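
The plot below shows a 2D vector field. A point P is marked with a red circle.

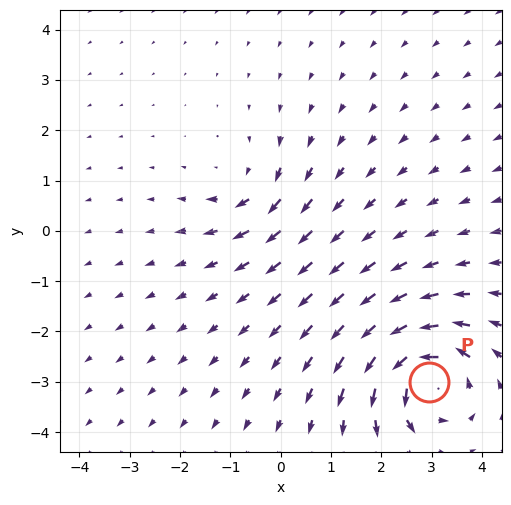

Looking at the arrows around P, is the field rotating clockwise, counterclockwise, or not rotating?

Near P at (3.0, -3.0) the arrows circulate counterclockwise. The curl (z-component) there is about +6; positive curl means counterclockwise rotation.

counterclockwise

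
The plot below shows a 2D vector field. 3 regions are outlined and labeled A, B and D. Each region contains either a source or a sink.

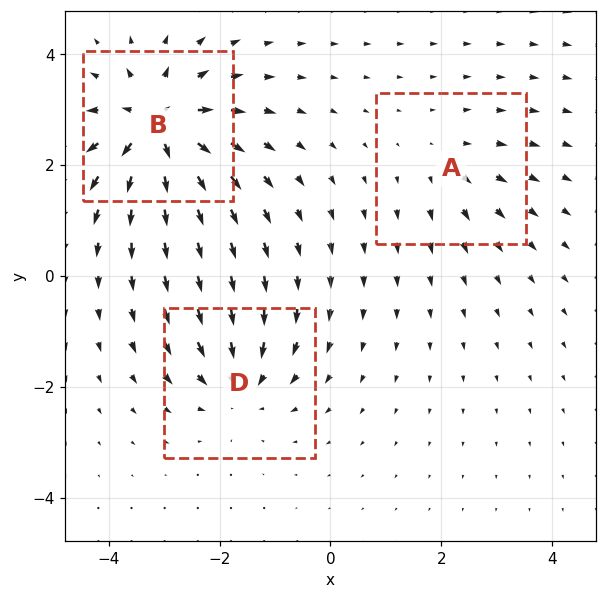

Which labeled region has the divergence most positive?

B

Divergence at each region's feature centre — A: about +2, B: about +6, D: about -4. Region B is most positive.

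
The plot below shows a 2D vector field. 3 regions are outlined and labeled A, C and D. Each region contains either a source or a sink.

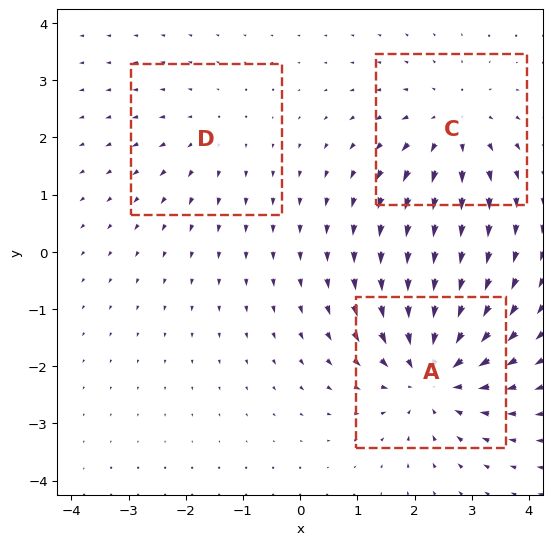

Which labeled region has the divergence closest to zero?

Divergence at each region's feature centre — A: about -4, C: about +3, D: about +2. Region D is closest to zero.

D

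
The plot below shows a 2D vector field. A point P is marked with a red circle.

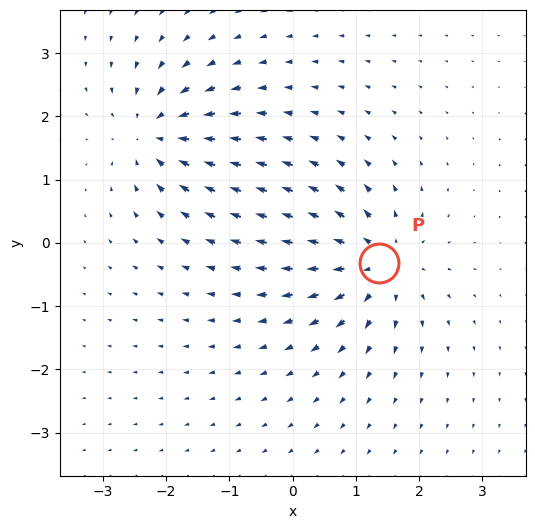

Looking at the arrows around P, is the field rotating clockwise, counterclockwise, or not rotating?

not rotating

Near P at (1.4, -0.3) the arrows show no circulation. The curl there is ≈0.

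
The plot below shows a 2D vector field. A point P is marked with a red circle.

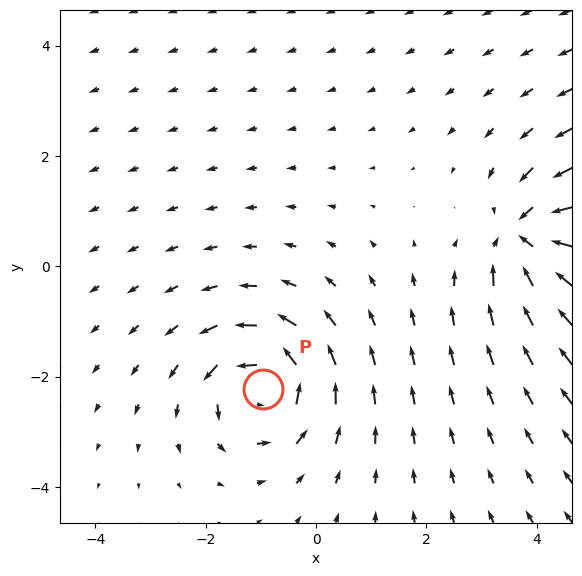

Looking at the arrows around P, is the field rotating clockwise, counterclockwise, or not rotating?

counterclockwise

Near P at (-1.0, -2.2) the arrows circulate counterclockwise. The curl (z-component) there is about +5; positive curl means counterclockwise rotation.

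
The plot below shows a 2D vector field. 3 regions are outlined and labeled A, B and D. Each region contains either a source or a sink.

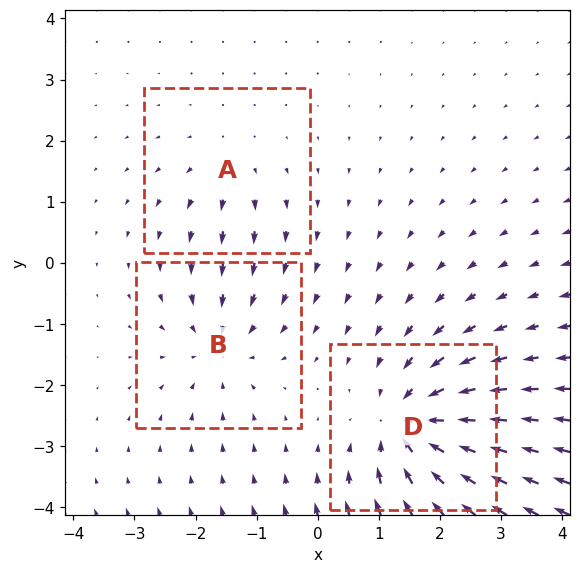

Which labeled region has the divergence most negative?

D

Divergence at each region's feature centre — A: about +2, B: about -3, D: about -6. Region D is most negative.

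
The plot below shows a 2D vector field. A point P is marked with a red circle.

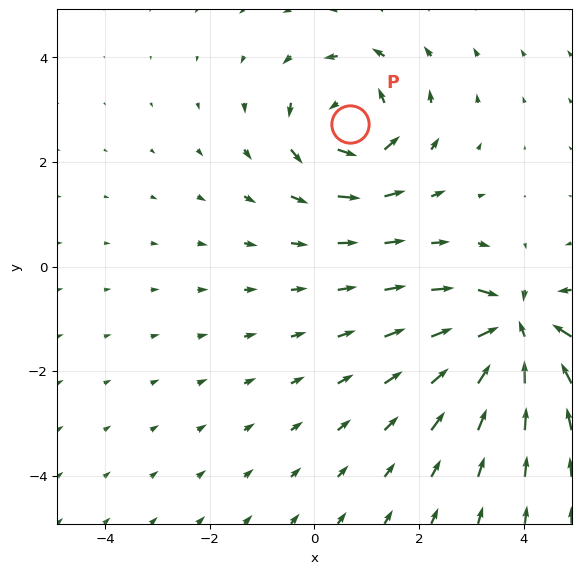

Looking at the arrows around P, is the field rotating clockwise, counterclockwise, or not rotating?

counterclockwise

Near P at (0.7, 2.7) the arrows circulate counterclockwise. The curl (z-component) there is about +4; positive curl means counterclockwise rotation.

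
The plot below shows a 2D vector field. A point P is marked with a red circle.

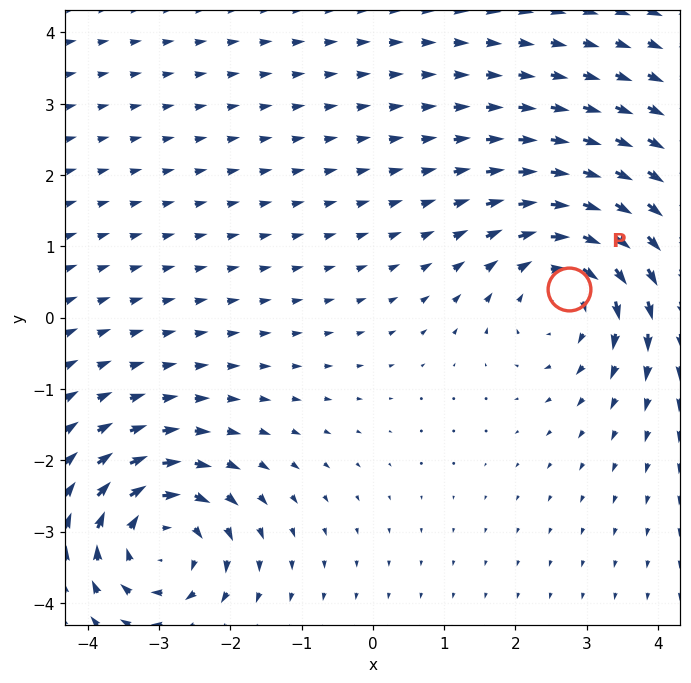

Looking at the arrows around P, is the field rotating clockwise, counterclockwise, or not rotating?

clockwise

Near P at (2.7, 0.4) the arrows circulate clockwise. The curl (z-component) there is about -3; negative curl means clockwise rotation.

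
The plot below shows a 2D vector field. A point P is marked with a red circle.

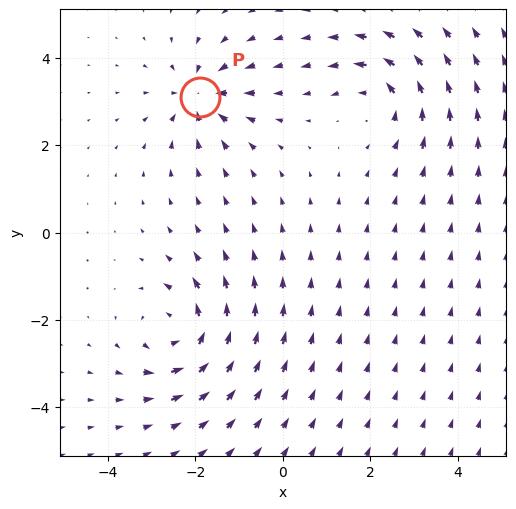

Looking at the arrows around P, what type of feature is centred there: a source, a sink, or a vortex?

At P (-1.9, 3.1) the arrows converge inward. Divergence about -5, curl ≈0 — negative divergence with near-zero curl is a sink.

sink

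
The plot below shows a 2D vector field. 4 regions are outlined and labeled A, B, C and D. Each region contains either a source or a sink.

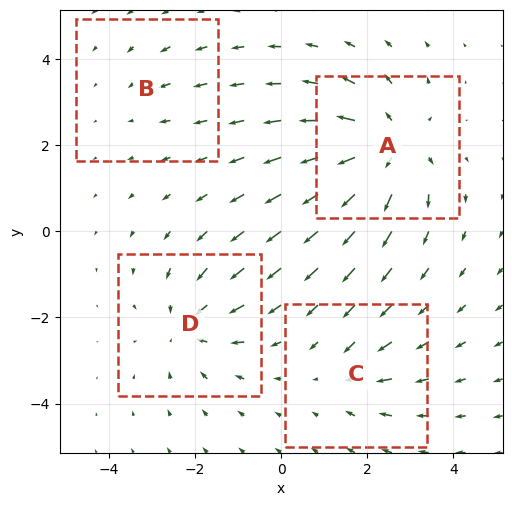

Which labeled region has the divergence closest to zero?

Divergence at each region's feature centre — A: about +6, B: about -2, C: about -3, D: about -5. Region B is closest to zero.

B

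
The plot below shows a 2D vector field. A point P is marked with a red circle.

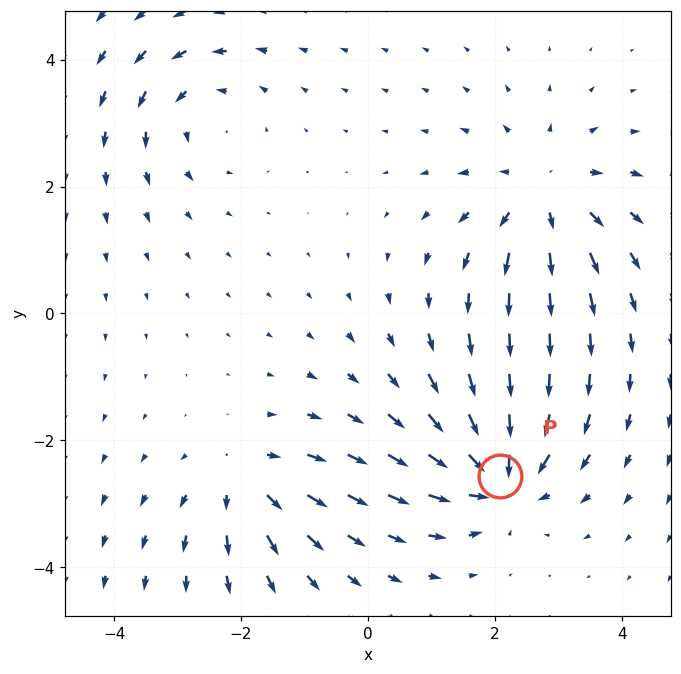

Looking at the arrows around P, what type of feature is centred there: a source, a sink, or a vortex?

At P (2.1, -2.6) the arrows converge inward. Divergence about -5, curl ≈0 — negative divergence with near-zero curl is a sink.

sink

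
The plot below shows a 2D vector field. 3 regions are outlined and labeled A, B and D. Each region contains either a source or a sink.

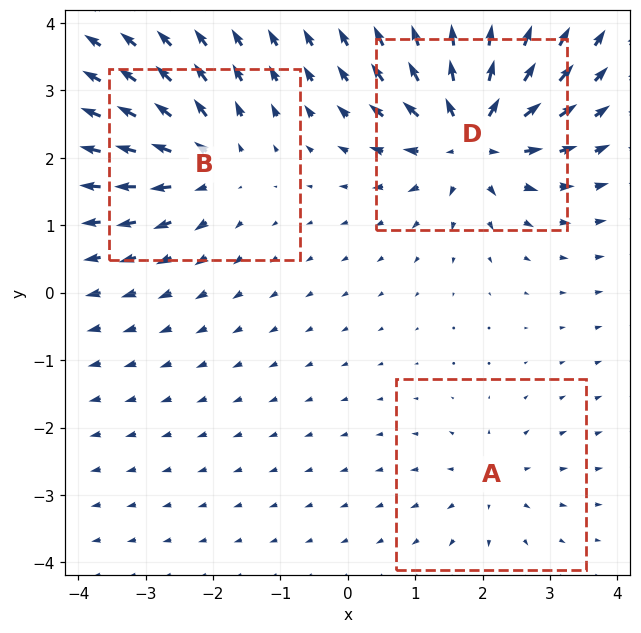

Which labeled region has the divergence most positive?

D

Divergence at each region's feature centre — A: about +2, B: about +4, D: about +6. Region D is most positive.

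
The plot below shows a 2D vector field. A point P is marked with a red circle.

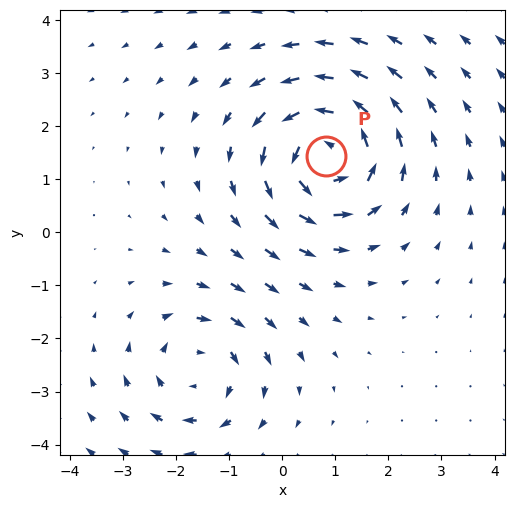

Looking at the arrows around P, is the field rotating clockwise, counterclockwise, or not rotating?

Near P at (0.8, 1.4) the arrows circulate counterclockwise. The curl (z-component) there is about +5; positive curl means counterclockwise rotation.

counterclockwise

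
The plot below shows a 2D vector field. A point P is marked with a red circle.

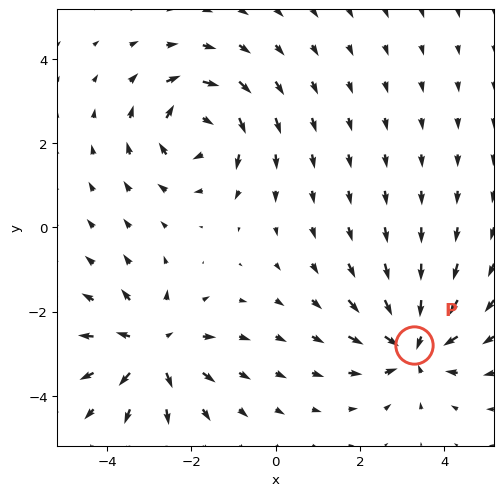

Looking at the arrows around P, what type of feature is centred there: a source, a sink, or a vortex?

sink

At P (3.3, -2.8) the arrows converge inward. Divergence about -5, curl ≈0 — negative divergence with near-zero curl is a sink.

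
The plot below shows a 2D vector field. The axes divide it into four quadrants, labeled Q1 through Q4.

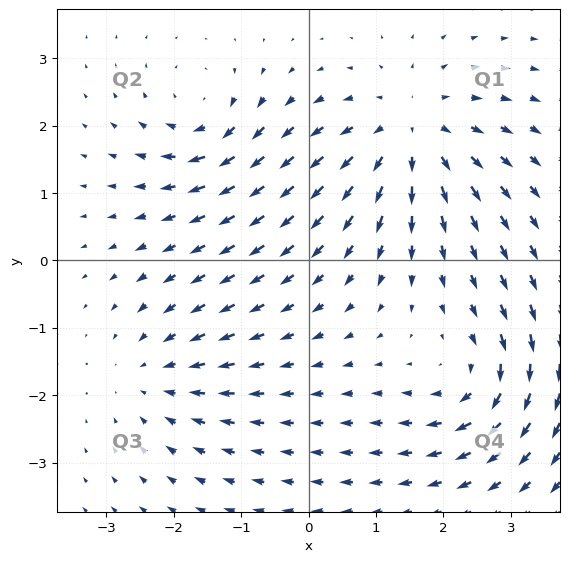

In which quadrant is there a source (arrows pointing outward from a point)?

The source sits at approximately (1.5, 1.9), which lies in quadrant Q1. The divergence there is about +5, positive as expected for a source.

Q1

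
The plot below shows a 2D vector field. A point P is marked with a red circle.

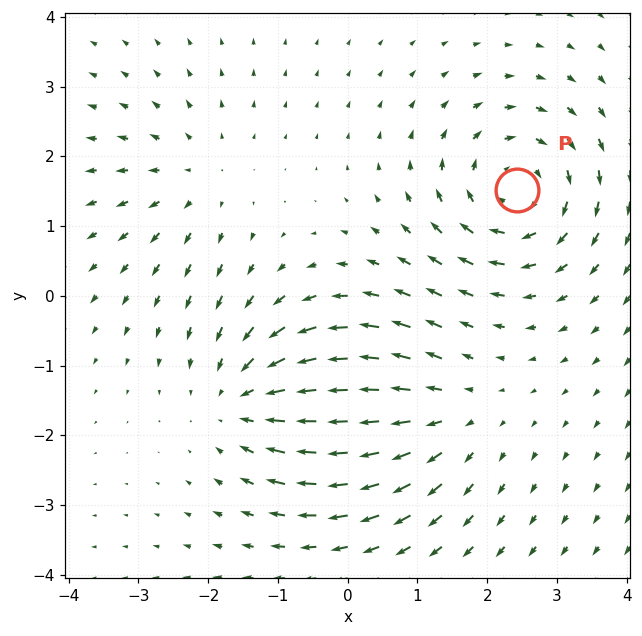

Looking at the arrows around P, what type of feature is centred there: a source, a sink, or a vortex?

At P (2.4, 1.5) the arrows circulate clockwise. Divergence ≈0, curl about -4 — near-zero divergence with nonzero curl is a vortex.

vortex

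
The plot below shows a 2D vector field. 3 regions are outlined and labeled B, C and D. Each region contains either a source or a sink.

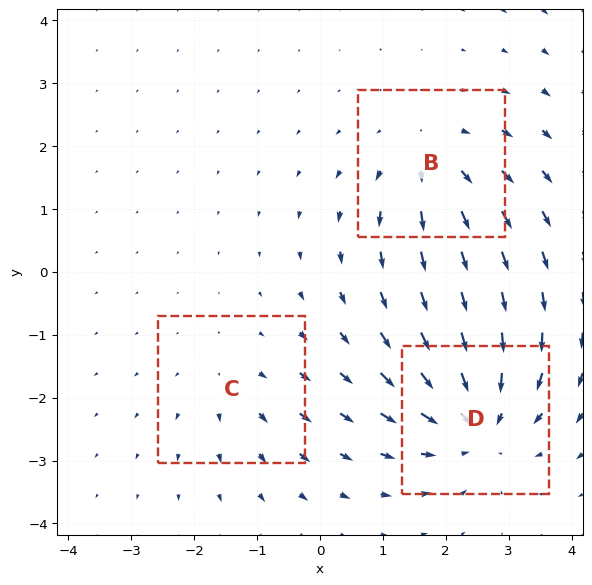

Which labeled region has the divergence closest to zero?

C

Divergence at each region's feature centre — B: about +3, C: about +2, D: about -4. Region C is closest to zero.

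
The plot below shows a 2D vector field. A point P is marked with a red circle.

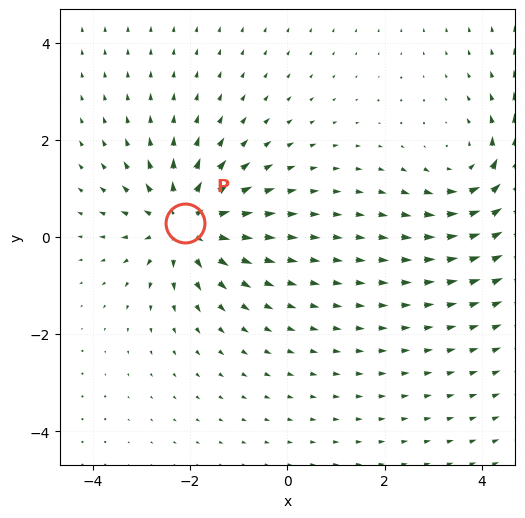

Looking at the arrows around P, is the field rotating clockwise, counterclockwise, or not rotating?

not rotating

Near P at (-2.1, 0.3) the arrows show no circulation. The curl there is ≈0.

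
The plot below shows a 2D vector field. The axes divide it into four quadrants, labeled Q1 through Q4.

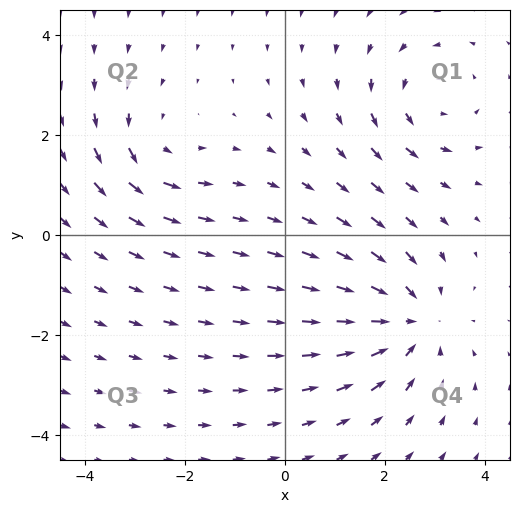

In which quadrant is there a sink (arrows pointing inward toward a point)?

The sink sits at approximately (2.5, -1.7), which lies in quadrant Q4. The divergence there is about -4, negative as expected for a sink.

Q4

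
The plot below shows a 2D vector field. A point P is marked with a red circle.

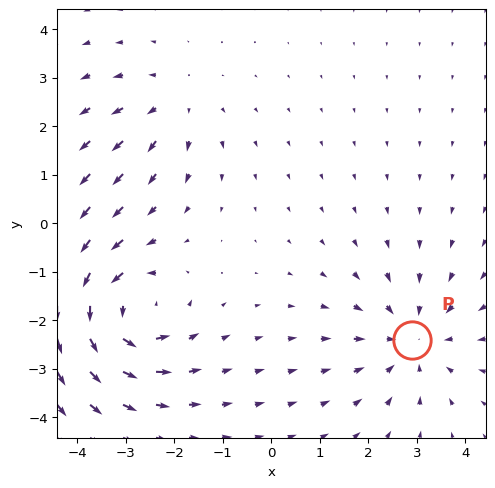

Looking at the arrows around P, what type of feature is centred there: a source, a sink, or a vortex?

At P (2.9, -2.4) the arrows converge inward. Divergence about -3, curl ≈0 — negative divergence with near-zero curl is a sink.

sink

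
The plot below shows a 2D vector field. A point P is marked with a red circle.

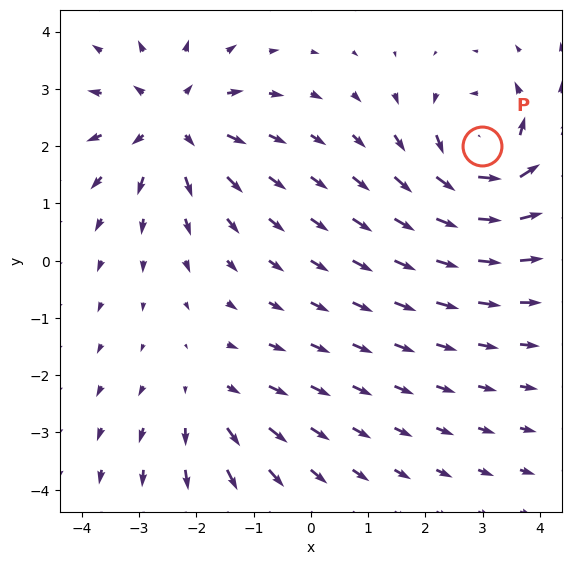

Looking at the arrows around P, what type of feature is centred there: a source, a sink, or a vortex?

vortex

At P (3.0, 2.0) the arrows circulate counterclockwise. Divergence ≈0, curl about +6 — near-zero divergence with nonzero curl is a vortex.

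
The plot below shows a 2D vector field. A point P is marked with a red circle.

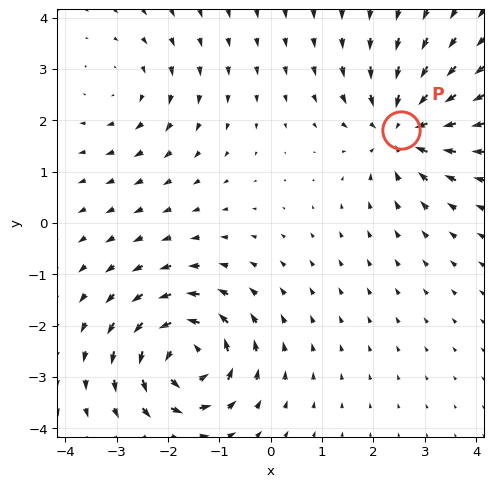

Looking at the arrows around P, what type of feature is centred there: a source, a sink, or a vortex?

At P (2.5, 1.8) the arrows converge inward. Divergence about -5, curl ≈0 — negative divergence with near-zero curl is a sink.

sink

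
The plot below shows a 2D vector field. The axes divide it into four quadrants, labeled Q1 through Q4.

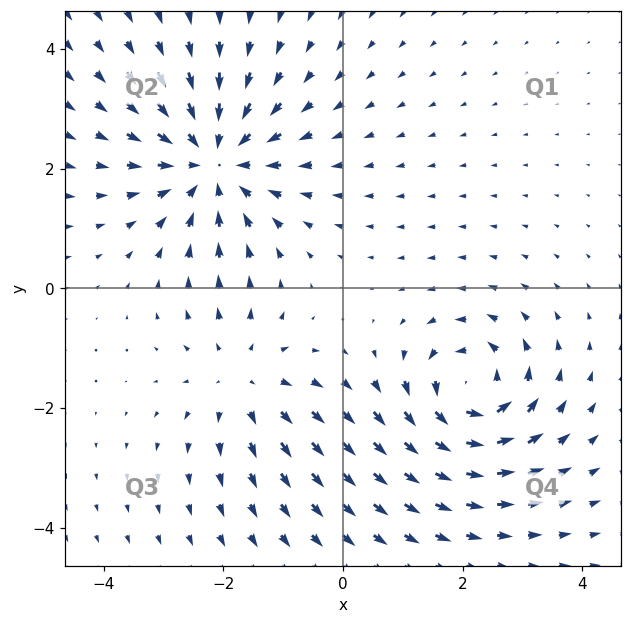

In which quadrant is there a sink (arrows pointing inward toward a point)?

Q2

The sink sits at approximately (-2.2, 2.1), which lies in quadrant Q2. The divergence there is about -4, negative as expected for a sink.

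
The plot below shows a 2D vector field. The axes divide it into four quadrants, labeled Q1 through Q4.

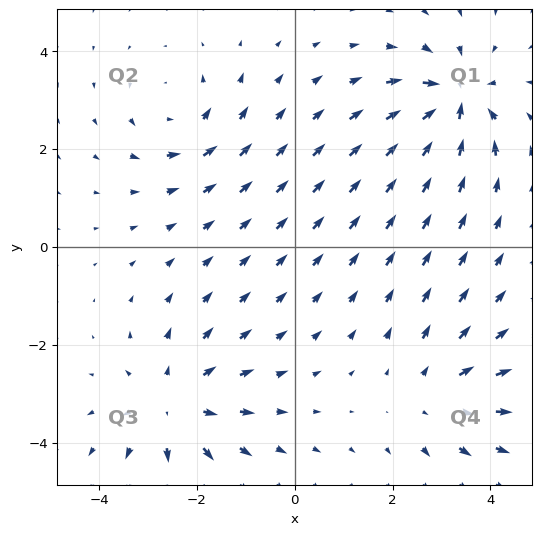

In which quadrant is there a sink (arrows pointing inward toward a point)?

Q1

The sink sits at approximately (3.3, 3.0), which lies in quadrant Q1. The divergence there is about -6, negative as expected for a sink.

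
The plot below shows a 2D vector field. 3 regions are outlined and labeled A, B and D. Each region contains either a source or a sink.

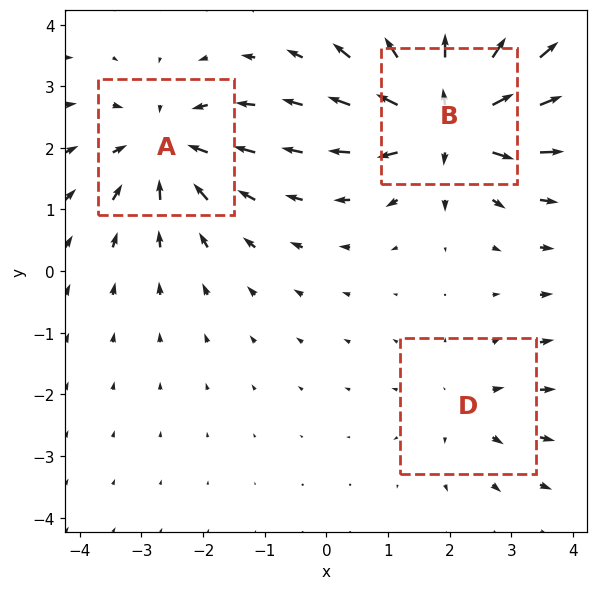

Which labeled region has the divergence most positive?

B

Divergence at each region's feature centre — A: about -4, B: about +6, D: about +2. Region B is most positive.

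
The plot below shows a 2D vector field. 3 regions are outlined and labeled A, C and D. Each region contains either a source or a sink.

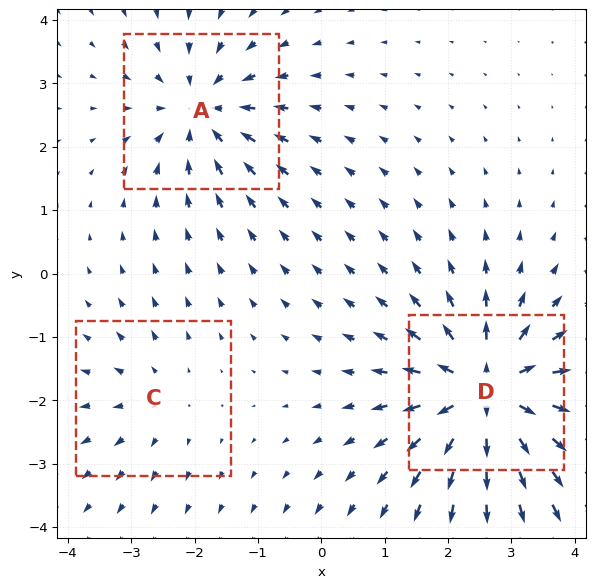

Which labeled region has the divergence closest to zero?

C

Divergence at each region's feature centre — A: about -4, C: about +2, D: about +6. Region C is closest to zero.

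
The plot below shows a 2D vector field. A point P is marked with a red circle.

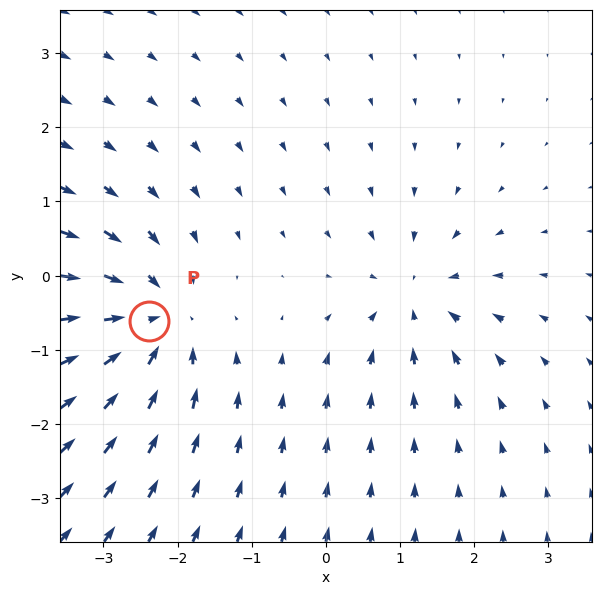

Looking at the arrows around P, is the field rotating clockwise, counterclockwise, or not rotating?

Near P at (-2.4, -0.6) the arrows show no circulation. The curl there is ≈0.

not rotating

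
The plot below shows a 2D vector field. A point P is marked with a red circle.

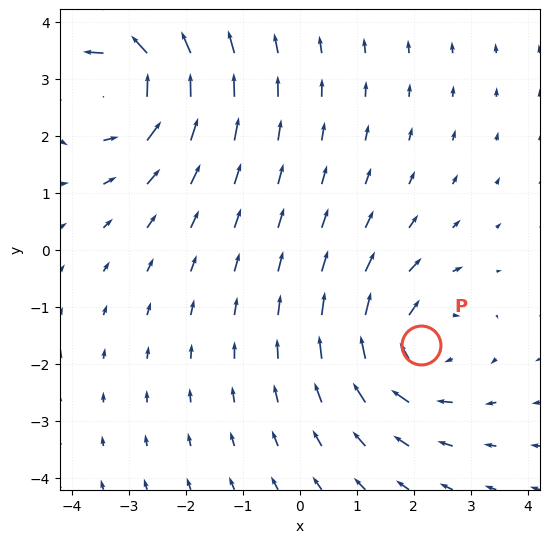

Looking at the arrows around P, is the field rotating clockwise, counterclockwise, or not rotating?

clockwise

Near P at (2.1, -1.7) the arrows circulate clockwise. The curl (z-component) there is about -3; negative curl means clockwise rotation.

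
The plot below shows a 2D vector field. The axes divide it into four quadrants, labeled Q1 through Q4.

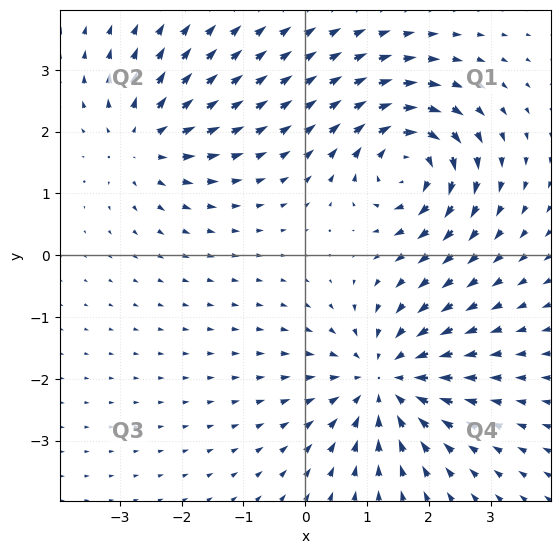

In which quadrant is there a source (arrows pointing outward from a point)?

The source sits at approximately (-2.6, 1.8), which lies in quadrant Q2. The divergence there is about +4, positive as expected for a source.

Q2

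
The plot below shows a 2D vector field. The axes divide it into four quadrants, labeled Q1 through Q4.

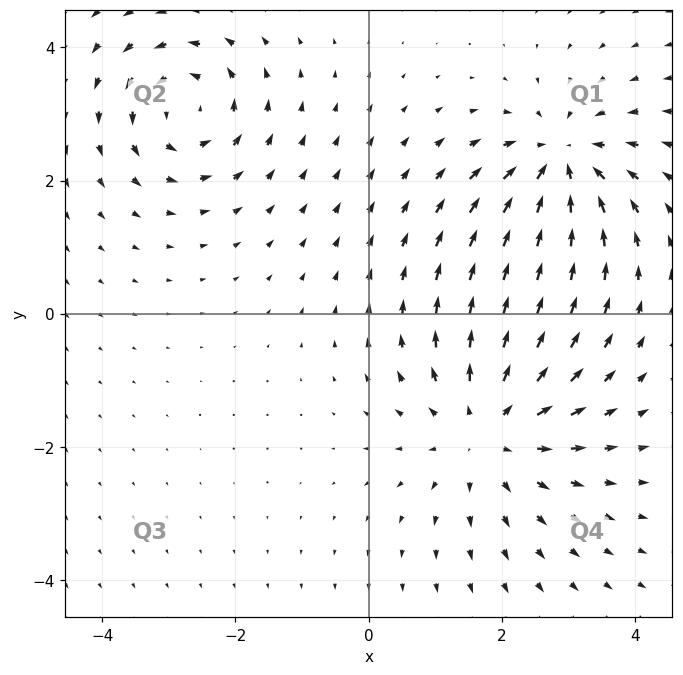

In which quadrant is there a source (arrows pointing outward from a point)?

Q4

The source sits at approximately (1.8, -1.7), which lies in quadrant Q4. The divergence there is about +4, positive as expected for a source.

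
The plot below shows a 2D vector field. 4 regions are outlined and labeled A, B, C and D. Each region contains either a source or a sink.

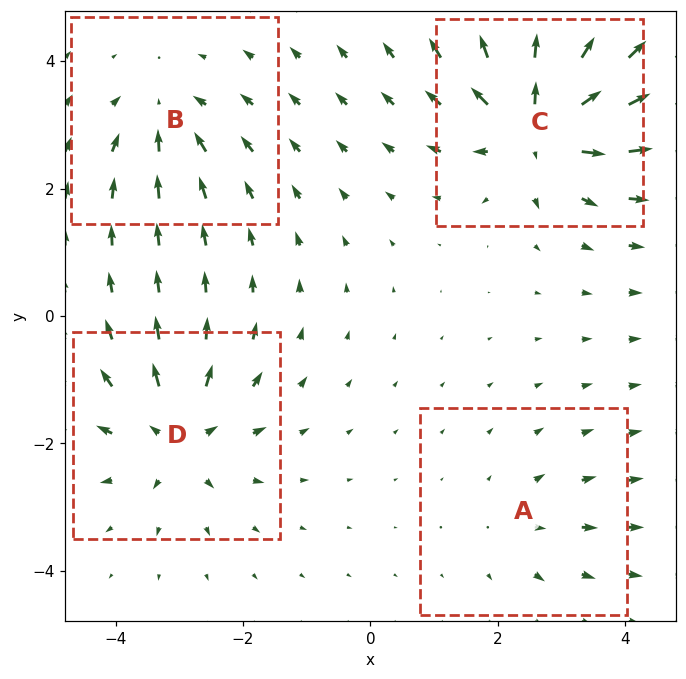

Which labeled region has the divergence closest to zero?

A

Divergence at each region's feature centre — A: about +2, B: about -4, C: about +8, D: about +5. Region A is closest to zero.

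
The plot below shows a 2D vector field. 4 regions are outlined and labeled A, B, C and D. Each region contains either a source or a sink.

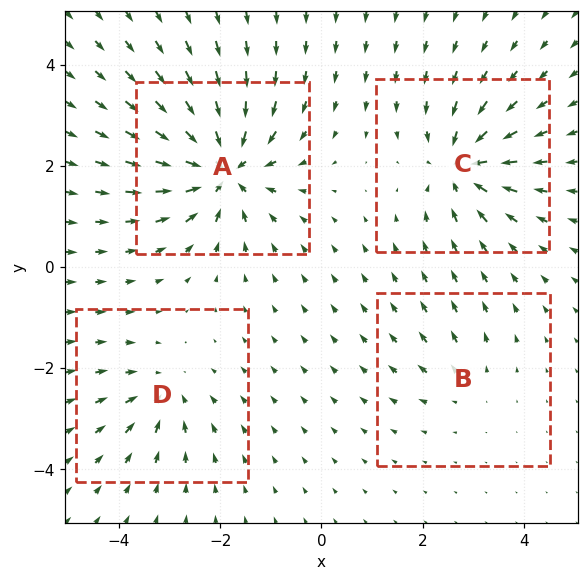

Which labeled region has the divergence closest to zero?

Divergence at each region's feature centre — A: about -8, B: about +2, C: about -6, D: about -4. Region B is closest to zero.

B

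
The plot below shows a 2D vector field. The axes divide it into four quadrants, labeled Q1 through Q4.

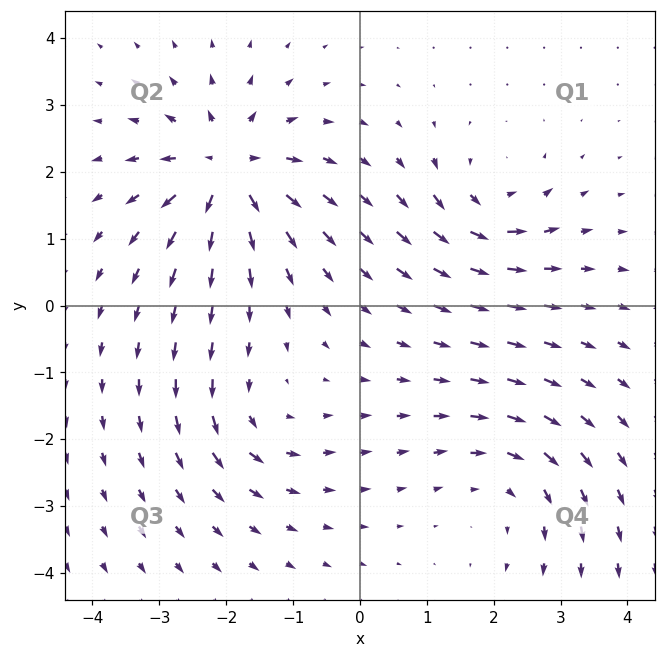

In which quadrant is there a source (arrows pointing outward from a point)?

Q2

The source sits at approximately (-2.0, 2.0), which lies in quadrant Q2. The divergence there is about +6, positive as expected for a source.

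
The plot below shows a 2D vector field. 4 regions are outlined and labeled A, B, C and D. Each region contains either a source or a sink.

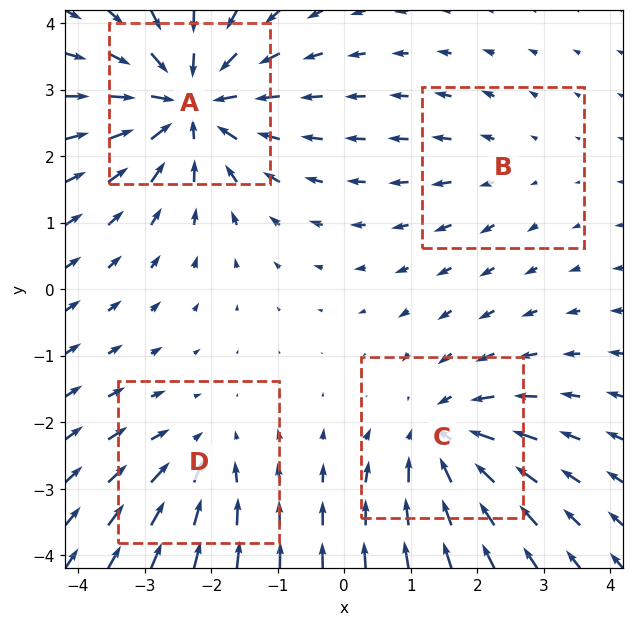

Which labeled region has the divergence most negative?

A

Divergence at each region's feature centre — A: about -7, B: about +2, C: about -5, D: about -3. Region A is most negative.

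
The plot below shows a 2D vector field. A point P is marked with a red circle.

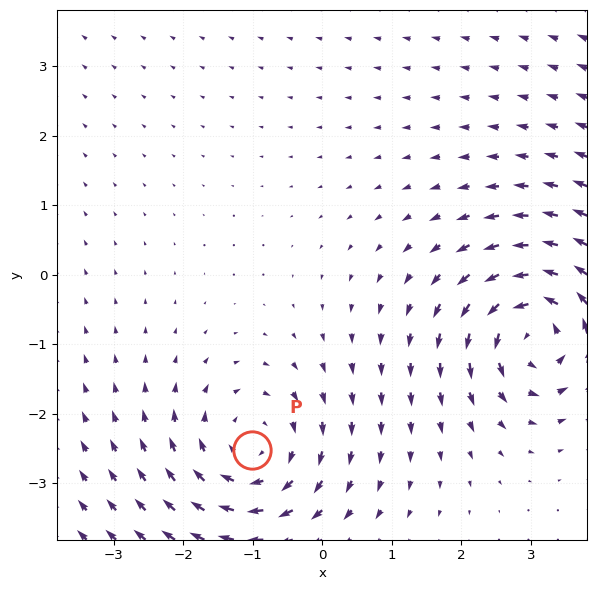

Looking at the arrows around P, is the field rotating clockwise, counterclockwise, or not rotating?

Near P at (-1.0, -2.5) the arrows circulate clockwise. The curl (z-component) there is about -3; negative curl means clockwise rotation.

clockwise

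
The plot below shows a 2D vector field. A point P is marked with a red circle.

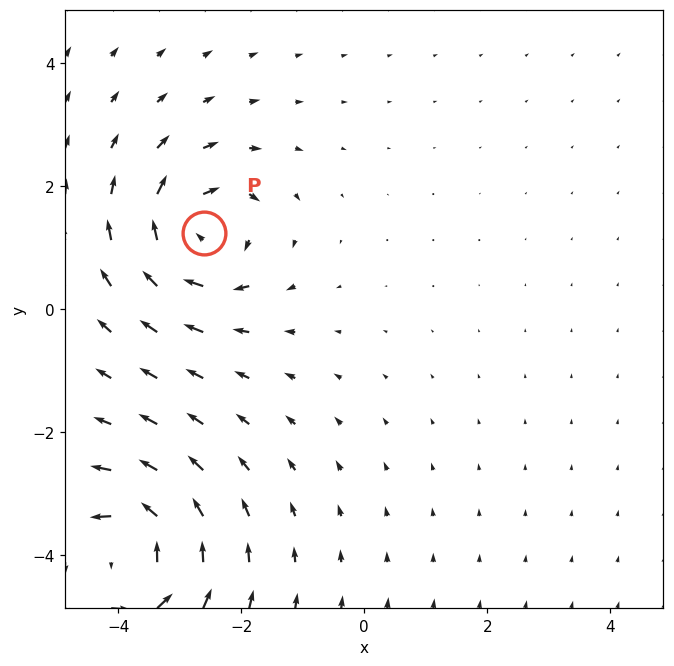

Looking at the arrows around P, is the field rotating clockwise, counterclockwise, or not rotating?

Near P at (-2.6, 1.2) the arrows circulate clockwise. The curl (z-component) there is about -4; negative curl means clockwise rotation.

clockwise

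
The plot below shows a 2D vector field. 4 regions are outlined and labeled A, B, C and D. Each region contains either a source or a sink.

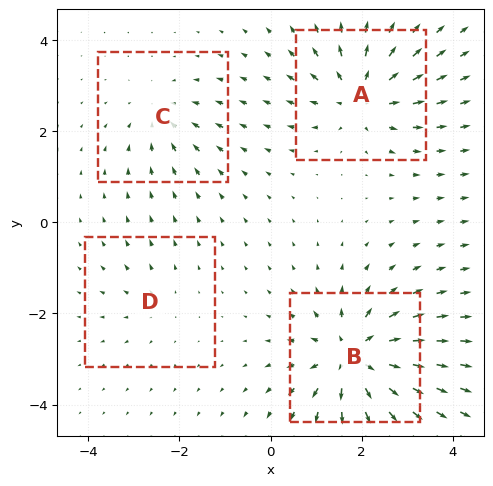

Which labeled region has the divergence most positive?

Divergence at each region's feature centre — A: about +6, B: about +7, C: about -3, D: about +2. Region B is most positive.

B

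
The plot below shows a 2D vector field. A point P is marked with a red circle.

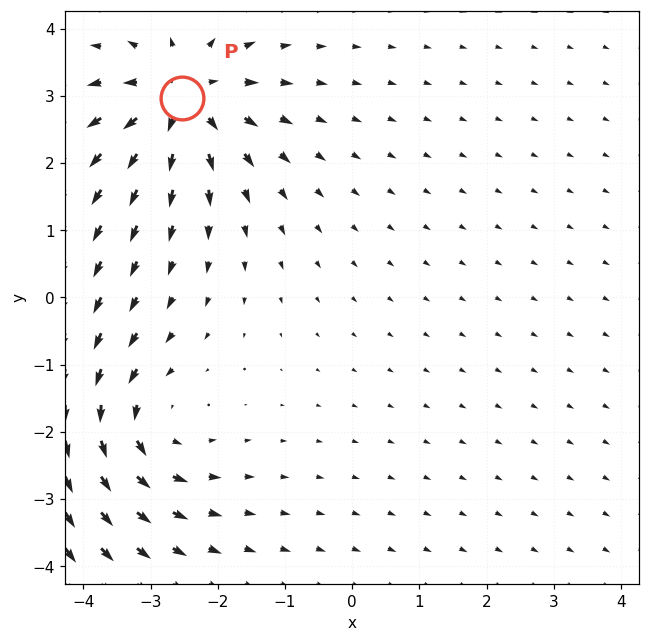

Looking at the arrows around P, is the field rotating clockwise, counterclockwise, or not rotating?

Near P at (-2.5, 3.0) the arrows show no circulation. The curl there is ≈0.

not rotating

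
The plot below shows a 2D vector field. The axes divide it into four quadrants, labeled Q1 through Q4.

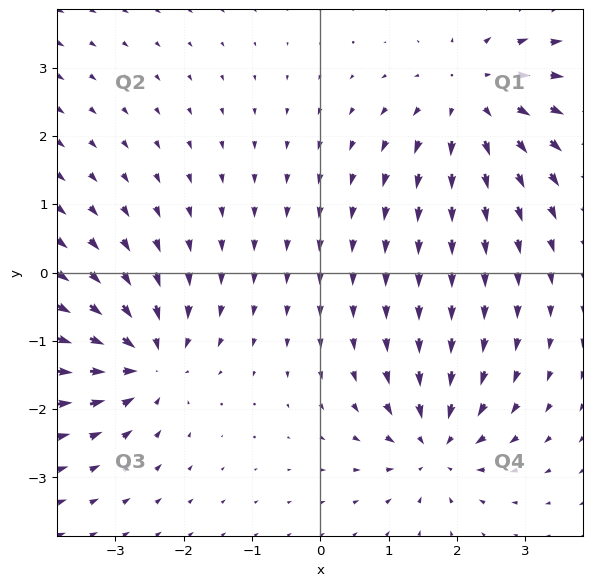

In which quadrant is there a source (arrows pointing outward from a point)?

Q1

The source sits at approximately (2.2, 2.6), which lies in quadrant Q1. The divergence there is about +4, positive as expected for a source.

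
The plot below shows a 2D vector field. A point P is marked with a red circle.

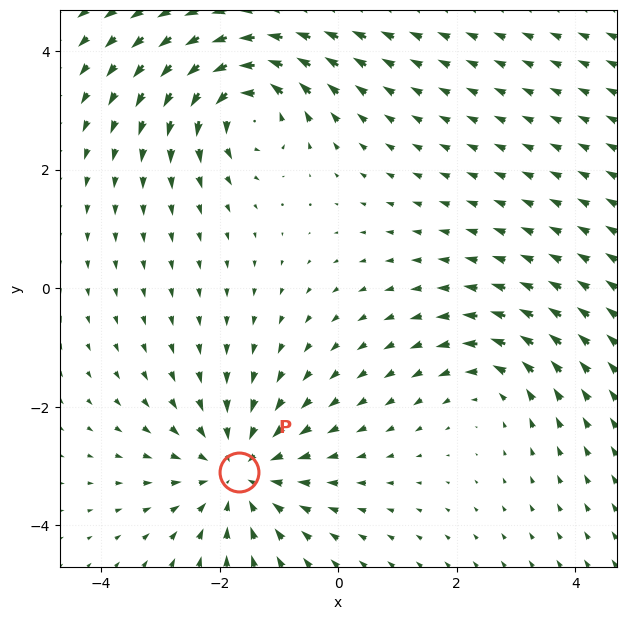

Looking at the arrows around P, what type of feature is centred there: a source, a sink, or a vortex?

At P (-1.7, -3.1) the arrows converge inward. Divergence about -4, curl ≈0 — negative divergence with near-zero curl is a sink.

sink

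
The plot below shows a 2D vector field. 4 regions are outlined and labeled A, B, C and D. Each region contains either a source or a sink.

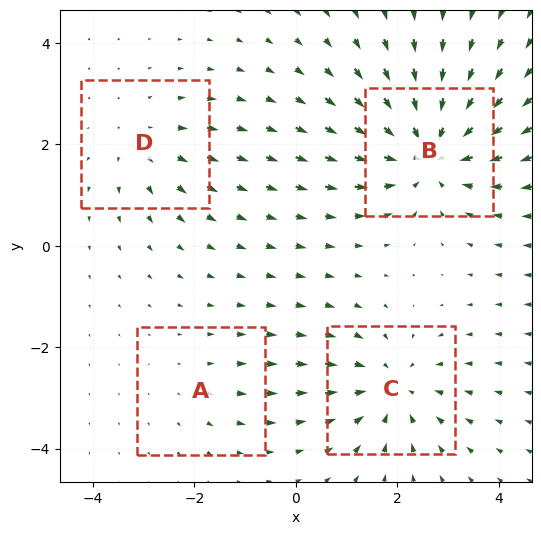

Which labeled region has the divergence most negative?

Divergence at each region's feature centre — A: about +2, B: about -6, C: about -5, D: about +3. Region B is most negative.

B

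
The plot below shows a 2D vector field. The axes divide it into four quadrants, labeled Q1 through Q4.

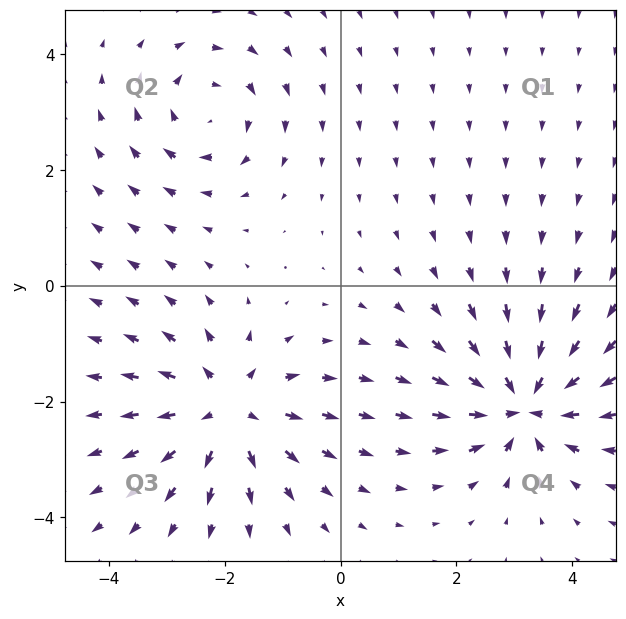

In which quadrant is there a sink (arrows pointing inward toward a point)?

Q4

The sink sits at approximately (3.2, -2.1), which lies in quadrant Q4. The divergence there is about -6, negative as expected for a sink.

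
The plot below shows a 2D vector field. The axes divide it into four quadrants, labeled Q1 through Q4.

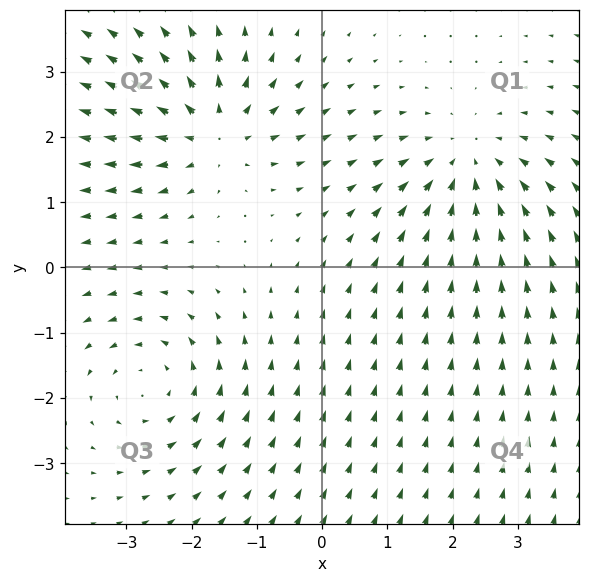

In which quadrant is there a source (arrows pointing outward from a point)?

Q2

The source sits at approximately (-1.7, 2.1), which lies in quadrant Q2. The divergence there is about +6, positive as expected for a source.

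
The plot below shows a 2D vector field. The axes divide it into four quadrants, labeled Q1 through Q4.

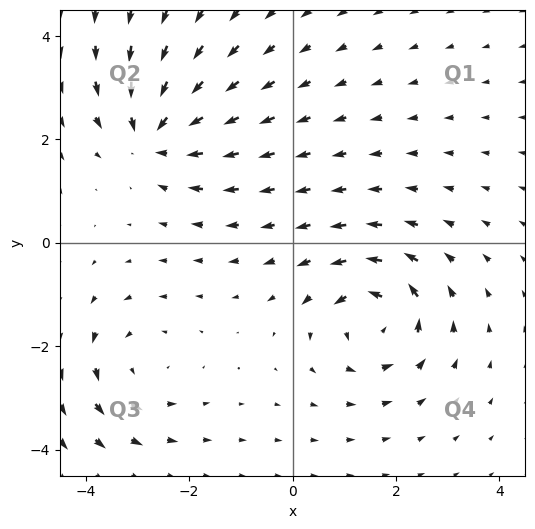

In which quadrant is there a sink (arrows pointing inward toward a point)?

The sink sits at approximately (-2.7, 2.1), which lies in quadrant Q2. The divergence there is about -4, negative as expected for a sink.

Q2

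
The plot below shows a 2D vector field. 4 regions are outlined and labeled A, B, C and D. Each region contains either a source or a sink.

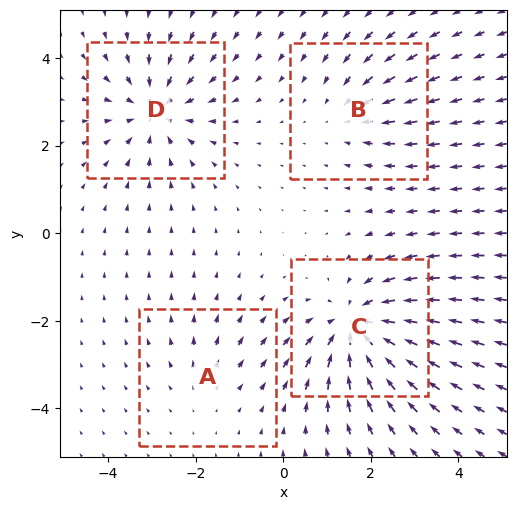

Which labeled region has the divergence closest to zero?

Divergence at each region's feature centre — A: about +2, B: about -3, C: about -7, D: about -5. Region A is closest to zero.

A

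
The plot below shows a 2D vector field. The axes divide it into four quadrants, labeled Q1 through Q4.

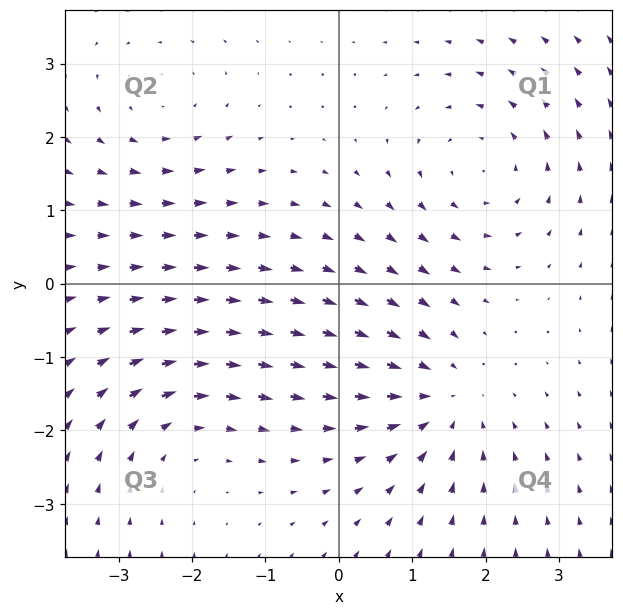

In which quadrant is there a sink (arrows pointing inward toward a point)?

Q4

The sink sits at approximately (1.4, -1.6), which lies in quadrant Q4. The divergence there is about -3, negative as expected for a sink.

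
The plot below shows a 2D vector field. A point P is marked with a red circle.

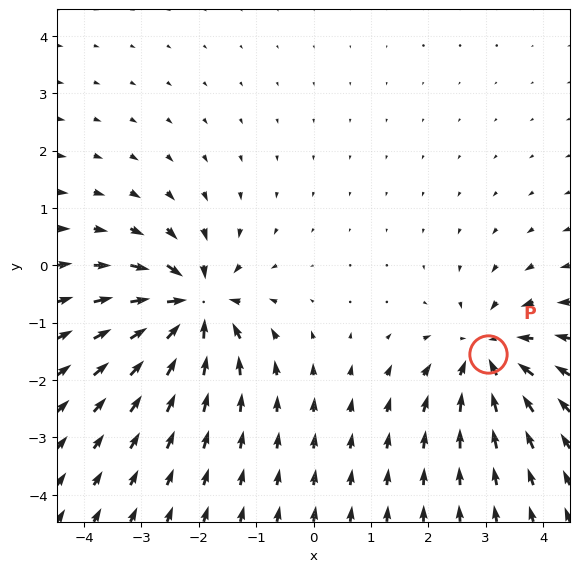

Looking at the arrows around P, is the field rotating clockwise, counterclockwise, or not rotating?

Near P at (3.0, -1.6) the arrows show no circulation. The curl there is ≈0.

not rotating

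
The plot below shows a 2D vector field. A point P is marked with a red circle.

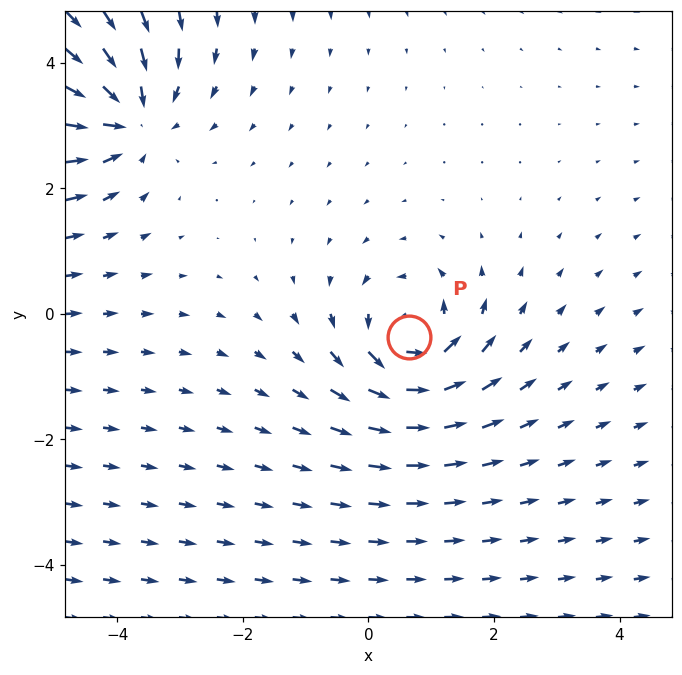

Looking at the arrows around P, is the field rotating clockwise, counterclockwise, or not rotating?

counterclockwise

Near P at (0.7, -0.4) the arrows circulate counterclockwise. The curl (z-component) there is about +4; positive curl means counterclockwise rotation.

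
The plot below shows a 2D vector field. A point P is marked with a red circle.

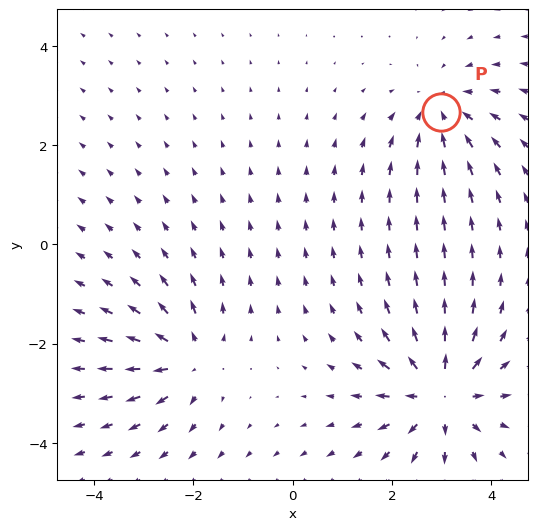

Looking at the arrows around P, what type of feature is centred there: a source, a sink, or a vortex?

At P (3.0, 2.7) the arrows converge inward. Divergence about -3, curl ≈0 — negative divergence with near-zero curl is a sink.

sink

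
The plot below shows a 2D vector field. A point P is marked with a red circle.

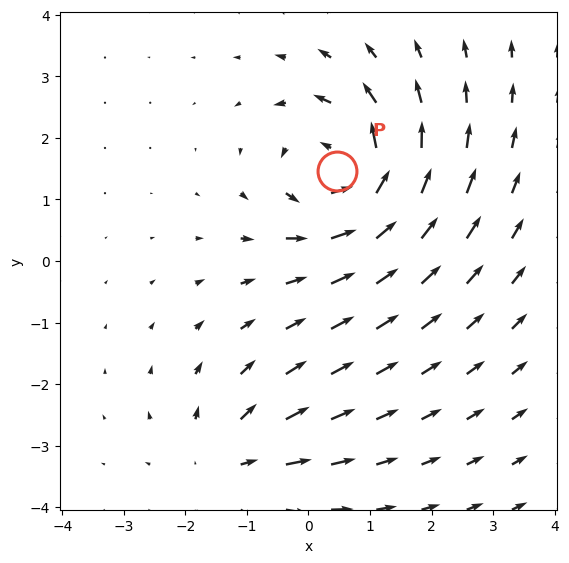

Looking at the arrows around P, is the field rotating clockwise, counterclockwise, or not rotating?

counterclockwise

Near P at (0.5, 1.5) the arrows circulate counterclockwise. The curl (z-component) there is about +6; positive curl means counterclockwise rotation.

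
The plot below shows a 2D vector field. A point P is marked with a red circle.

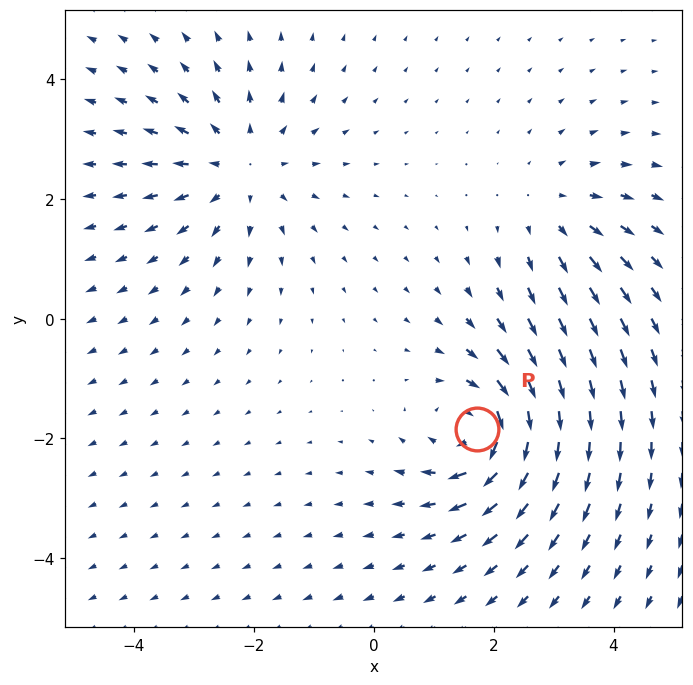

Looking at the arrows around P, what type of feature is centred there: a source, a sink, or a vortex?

At P (1.7, -1.8) the arrows circulate clockwise. Divergence ≈0, curl about -6 — near-zero divergence with nonzero curl is a vortex.

vortex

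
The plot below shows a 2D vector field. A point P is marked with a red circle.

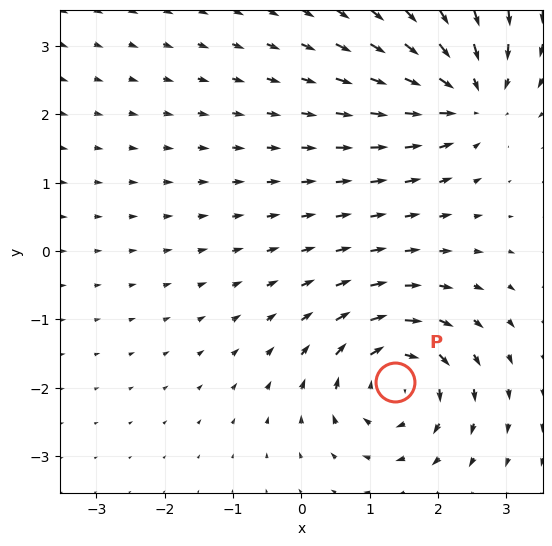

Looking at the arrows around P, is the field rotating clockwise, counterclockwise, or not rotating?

clockwise

Near P at (1.4, -1.9) the arrows circulate clockwise. The curl (z-component) there is about -6; negative curl means clockwise rotation.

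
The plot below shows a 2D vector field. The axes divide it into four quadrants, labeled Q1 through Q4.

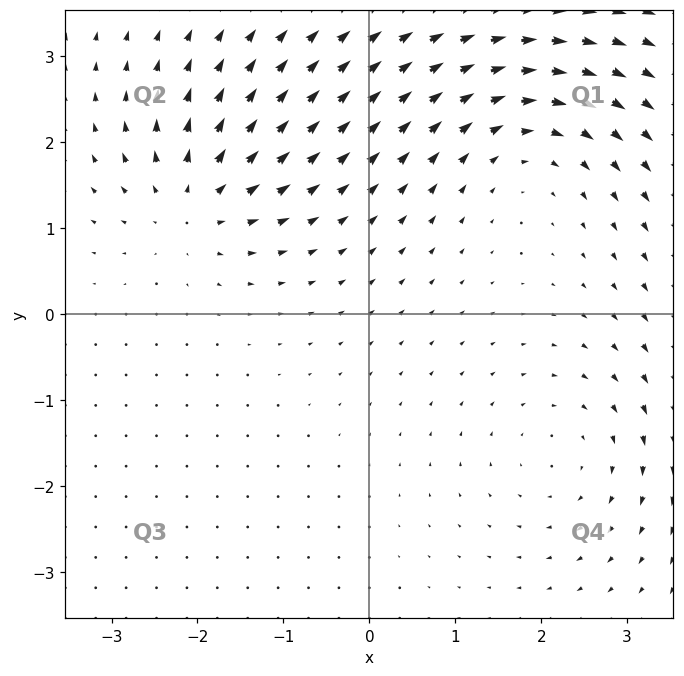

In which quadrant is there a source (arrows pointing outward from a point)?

Q2

The source sits at approximately (-2.0, 1.3), which lies in quadrant Q2. The divergence there is about +4, positive as expected for a source.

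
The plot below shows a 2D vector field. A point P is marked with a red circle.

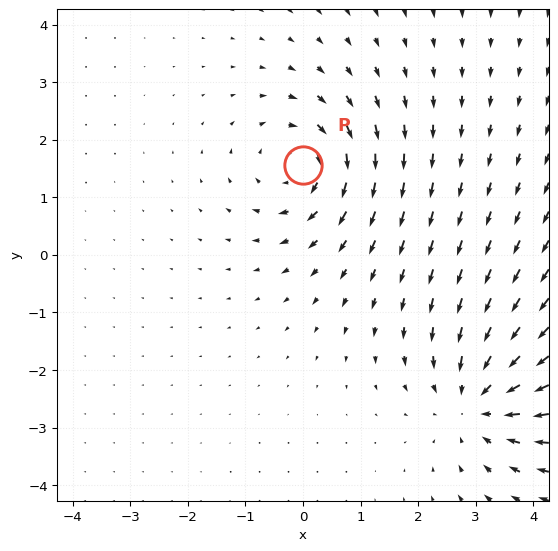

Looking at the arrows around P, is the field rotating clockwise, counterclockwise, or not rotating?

clockwise

Near P at (-0.0, 1.6) the arrows circulate clockwise. The curl (z-component) there is about -5; negative curl means clockwise rotation.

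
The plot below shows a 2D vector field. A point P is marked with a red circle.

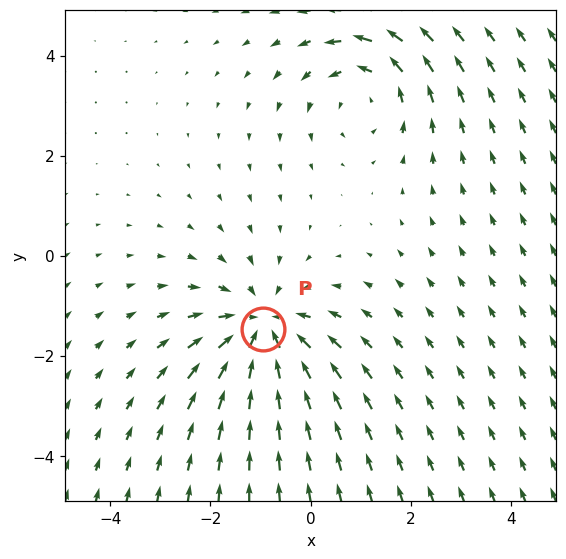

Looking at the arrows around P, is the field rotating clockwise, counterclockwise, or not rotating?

Near P at (-0.9, -1.5) the arrows show no circulation. The curl there is ≈0.

not rotating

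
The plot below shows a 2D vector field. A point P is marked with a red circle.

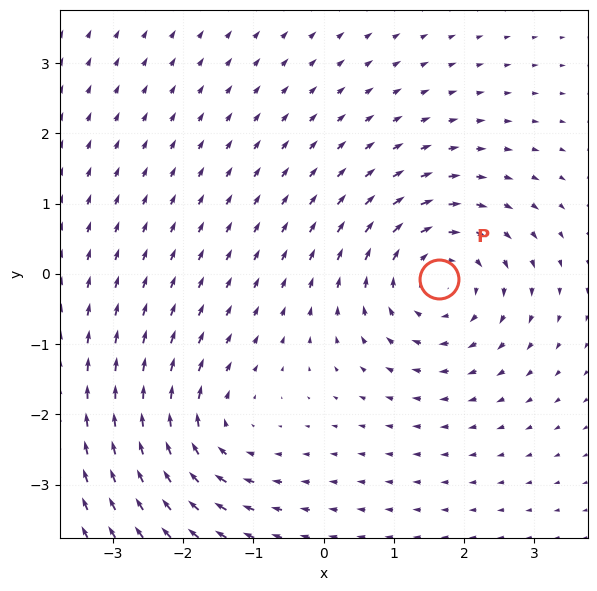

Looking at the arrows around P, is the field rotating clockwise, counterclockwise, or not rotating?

Near P at (1.6, -0.1) the arrows circulate clockwise. The curl (z-component) there is about -5; negative curl means clockwise rotation.

clockwise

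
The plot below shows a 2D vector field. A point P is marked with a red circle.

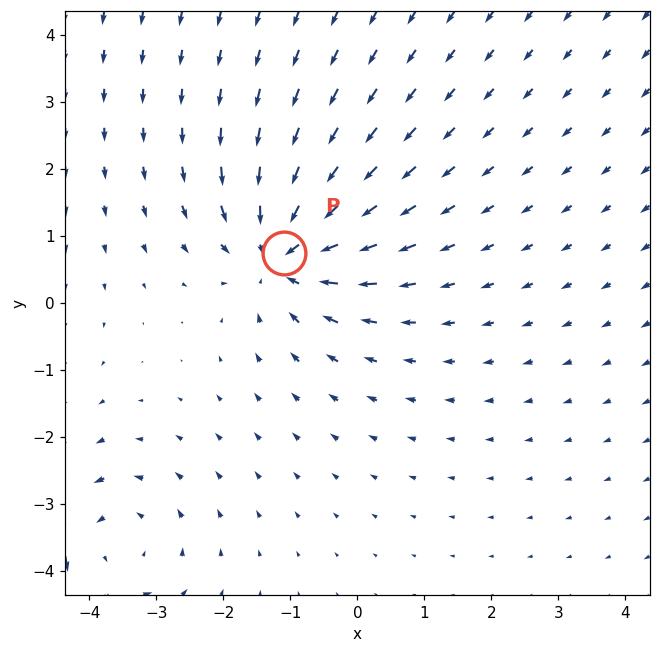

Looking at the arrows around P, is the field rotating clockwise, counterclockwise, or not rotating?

not rotating

Near P at (-1.1, 0.7) the arrows show no circulation. The curl there is ≈0.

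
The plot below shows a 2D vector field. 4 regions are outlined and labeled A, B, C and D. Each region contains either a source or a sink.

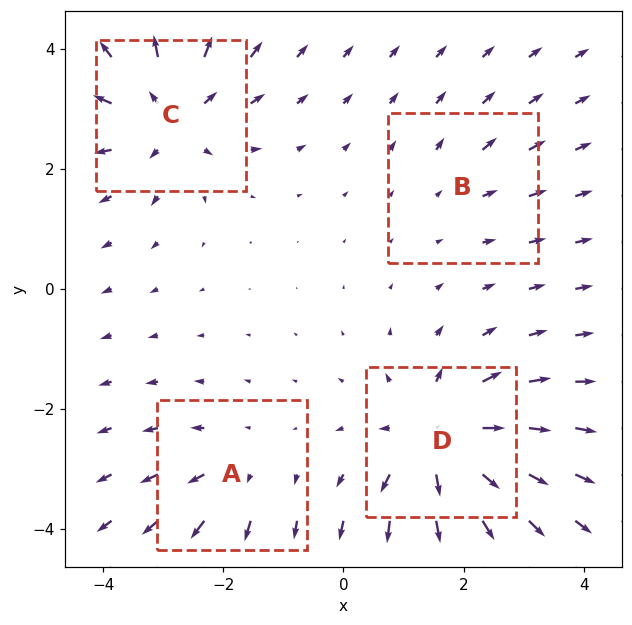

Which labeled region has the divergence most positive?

D

Divergence at each region's feature centre — A: about +3, B: about +2, C: about +6, D: about +7. Region D is most positive.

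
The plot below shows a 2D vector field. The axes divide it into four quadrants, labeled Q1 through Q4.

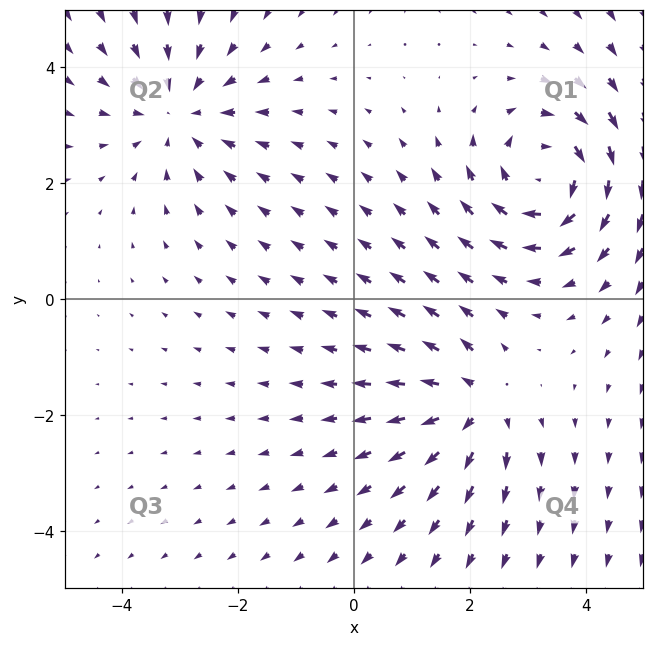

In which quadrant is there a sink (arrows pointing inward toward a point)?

Q2

The sink sits at approximately (-3.0, 3.2), which lies in quadrant Q2. The divergence there is about -3, negative as expected for a sink.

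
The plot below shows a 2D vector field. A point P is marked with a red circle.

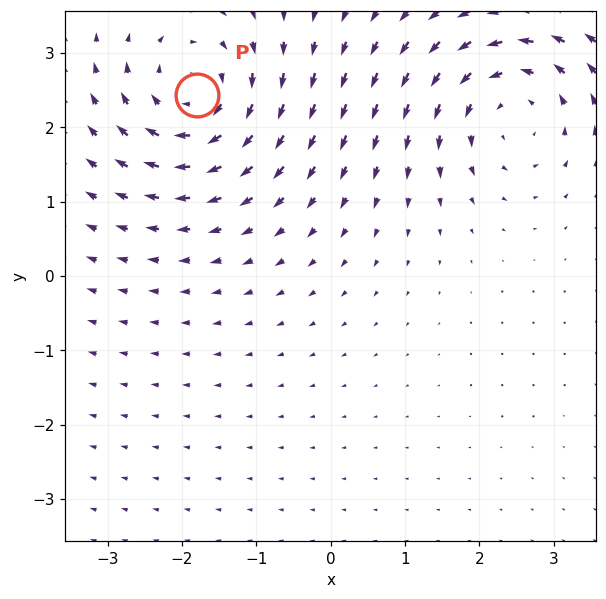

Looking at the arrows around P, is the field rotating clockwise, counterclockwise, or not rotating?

clockwise

Near P at (-1.8, 2.4) the arrows circulate clockwise. The curl (z-component) there is about -5; negative curl means clockwise rotation.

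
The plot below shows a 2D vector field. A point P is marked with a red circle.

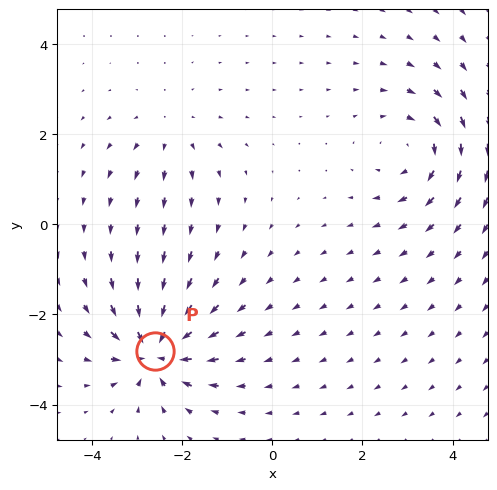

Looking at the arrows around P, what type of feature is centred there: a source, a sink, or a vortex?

At P (-2.6, -2.8) the arrows converge inward. Divergence about -7, curl ≈0 — negative divergence with near-zero curl is a sink.

sink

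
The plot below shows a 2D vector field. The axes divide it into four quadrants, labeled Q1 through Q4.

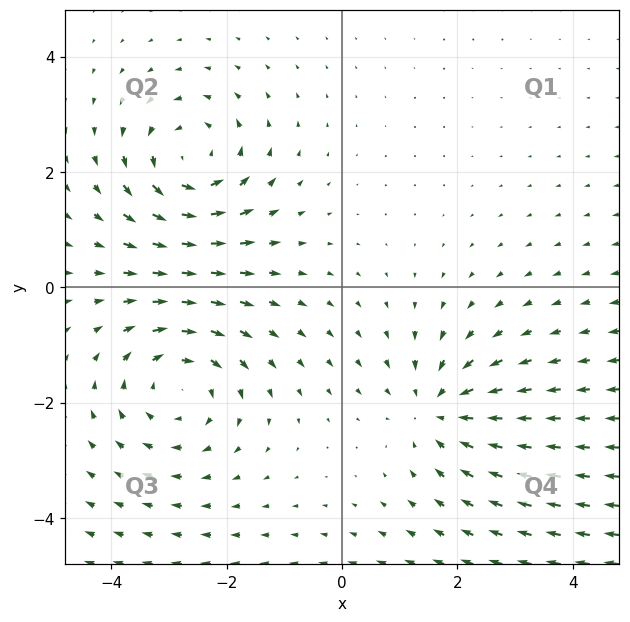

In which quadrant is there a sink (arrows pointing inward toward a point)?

Q4

The sink sits at approximately (1.7, -2.1), which lies in quadrant Q4. The divergence there is about -3, negative as expected for a sink.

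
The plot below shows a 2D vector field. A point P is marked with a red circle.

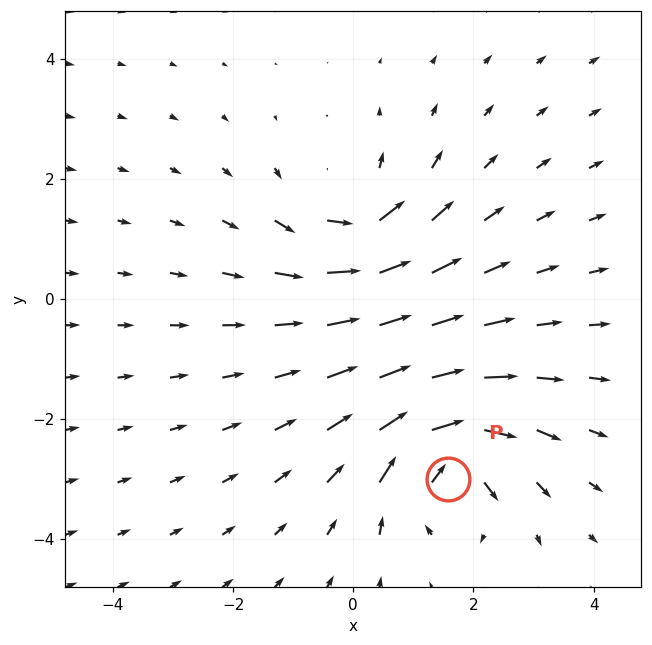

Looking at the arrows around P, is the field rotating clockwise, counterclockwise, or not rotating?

Near P at (1.6, -3.0) the arrows circulate clockwise. The curl (z-component) there is about -6; negative curl means clockwise rotation.

clockwise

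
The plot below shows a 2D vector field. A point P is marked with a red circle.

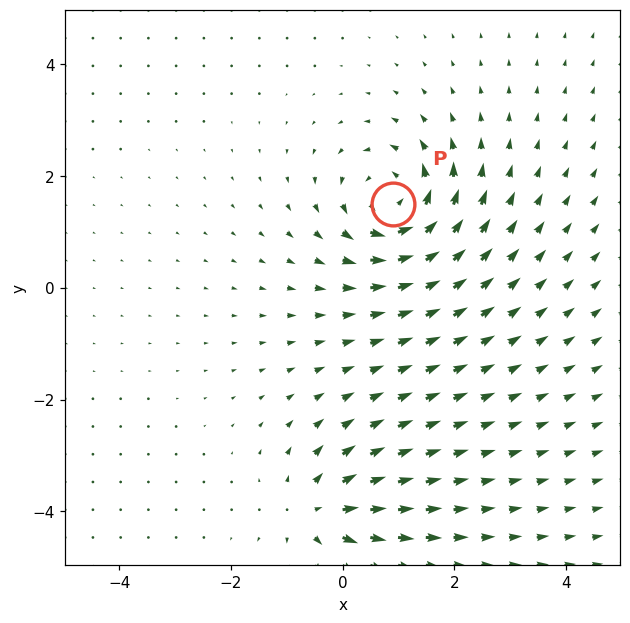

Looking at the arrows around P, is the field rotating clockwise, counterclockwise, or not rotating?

counterclockwise

Near P at (0.9, 1.5) the arrows circulate counterclockwise. The curl (z-component) there is about +4; positive curl means counterclockwise rotation.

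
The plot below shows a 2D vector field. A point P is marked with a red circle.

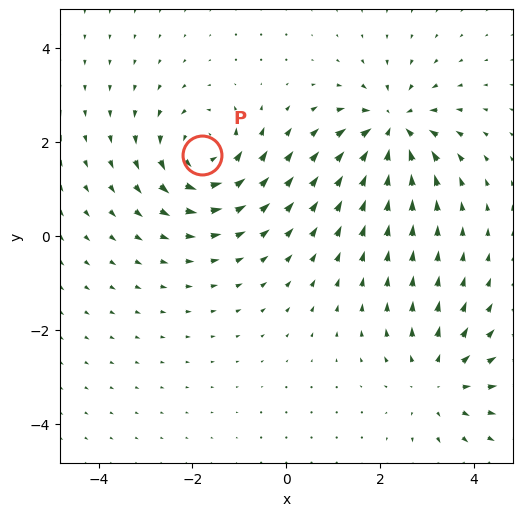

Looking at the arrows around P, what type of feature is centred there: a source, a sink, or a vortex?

At P (-1.8, 1.7) the arrows circulate counterclockwise. Divergence ≈0, curl about +5 — near-zero divergence with nonzero curl is a vortex.

vortex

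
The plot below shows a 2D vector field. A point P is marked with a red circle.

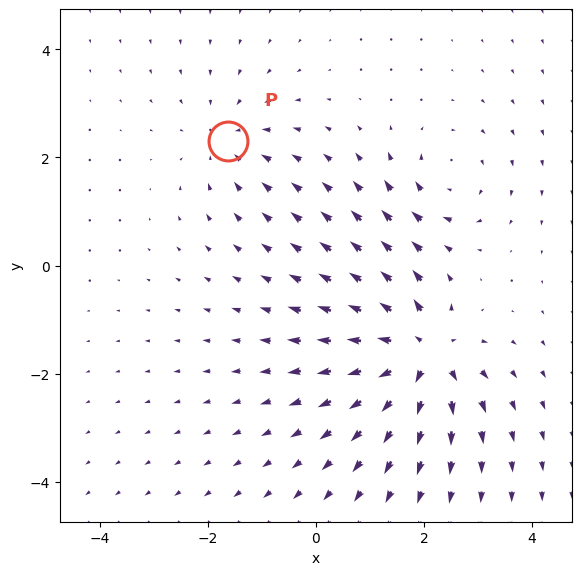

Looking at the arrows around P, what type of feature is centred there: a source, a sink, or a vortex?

At P (-1.6, 2.3) the arrows converge inward. Divergence about -3, curl ≈0 — negative divergence with near-zero curl is a sink.

sink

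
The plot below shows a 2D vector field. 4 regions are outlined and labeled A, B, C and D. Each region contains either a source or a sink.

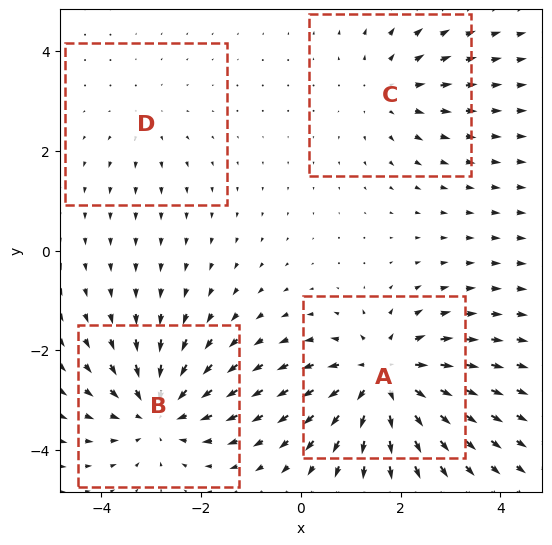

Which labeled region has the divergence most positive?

A

Divergence at each region's feature centre — A: about +6, B: about -5, C: about +3, D: about +2. Region A is most positive.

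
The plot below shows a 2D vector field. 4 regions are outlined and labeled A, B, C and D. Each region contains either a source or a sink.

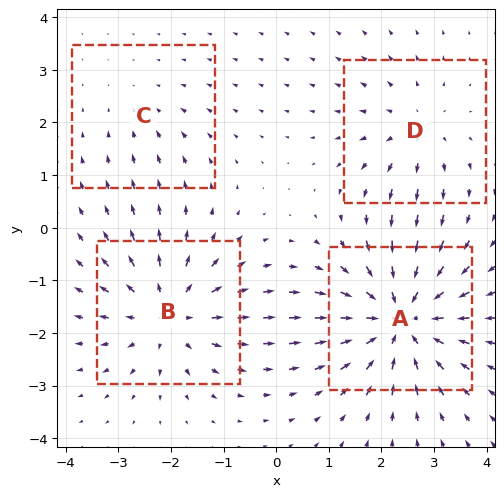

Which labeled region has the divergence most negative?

A

Divergence at each region's feature centre — A: about -6, B: about +5, C: about -2, D: about +3. Region A is most negative.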